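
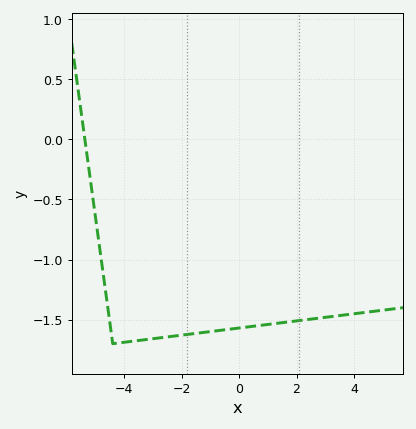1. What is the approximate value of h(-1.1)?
-1.6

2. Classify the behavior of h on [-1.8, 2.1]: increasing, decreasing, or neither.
increasing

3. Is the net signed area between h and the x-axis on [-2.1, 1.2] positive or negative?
negative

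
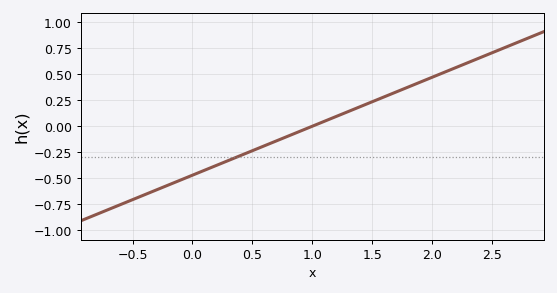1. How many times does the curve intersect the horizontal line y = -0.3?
1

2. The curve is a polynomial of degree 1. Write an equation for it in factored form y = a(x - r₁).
y = 0.47(x - 1)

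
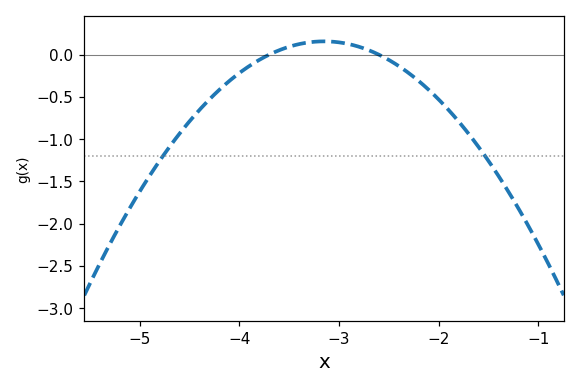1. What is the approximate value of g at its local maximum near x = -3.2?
0.15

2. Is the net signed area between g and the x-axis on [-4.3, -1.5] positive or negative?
negative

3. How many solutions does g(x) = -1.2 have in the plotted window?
2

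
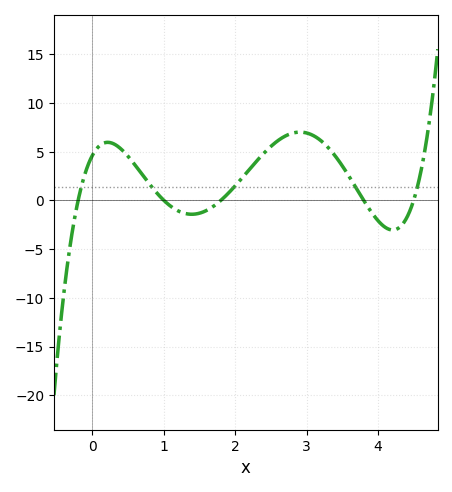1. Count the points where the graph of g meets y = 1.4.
5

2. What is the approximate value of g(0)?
4.62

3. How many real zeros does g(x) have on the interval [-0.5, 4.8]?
5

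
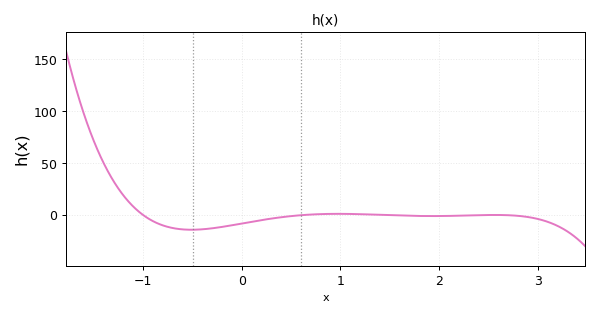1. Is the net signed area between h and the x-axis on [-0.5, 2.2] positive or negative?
negative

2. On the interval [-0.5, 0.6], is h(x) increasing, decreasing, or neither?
increasing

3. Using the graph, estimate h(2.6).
0.217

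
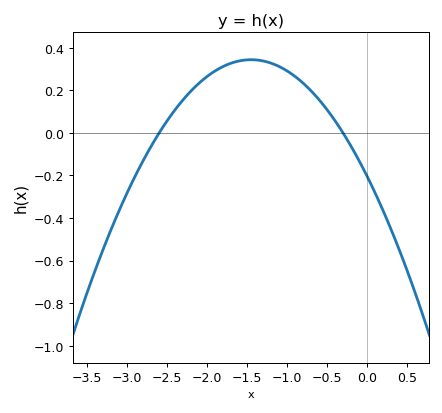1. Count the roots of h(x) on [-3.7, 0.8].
2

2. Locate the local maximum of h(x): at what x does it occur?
-1.45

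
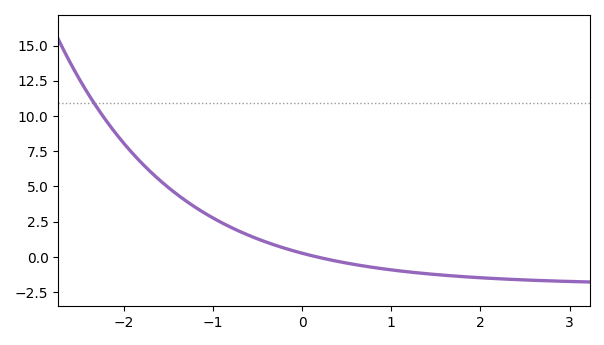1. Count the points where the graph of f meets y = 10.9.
1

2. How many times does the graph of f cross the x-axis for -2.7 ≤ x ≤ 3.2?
1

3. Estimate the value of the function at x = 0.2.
-0.052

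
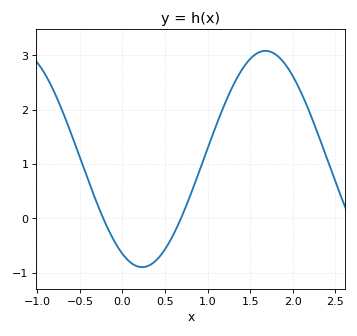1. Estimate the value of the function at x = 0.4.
-0.767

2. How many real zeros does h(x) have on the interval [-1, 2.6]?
2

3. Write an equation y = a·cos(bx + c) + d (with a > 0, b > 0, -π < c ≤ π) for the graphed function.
y = 1.99cos(2.17x + 2.64) + 1.09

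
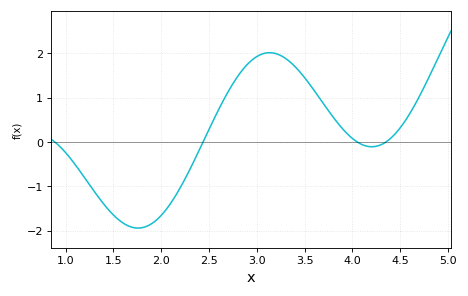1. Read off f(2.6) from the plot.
0.729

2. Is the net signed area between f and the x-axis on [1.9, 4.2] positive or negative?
positive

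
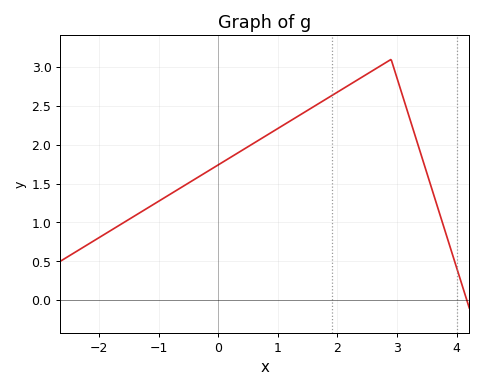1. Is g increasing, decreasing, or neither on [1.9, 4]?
neither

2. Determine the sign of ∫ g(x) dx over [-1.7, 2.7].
positive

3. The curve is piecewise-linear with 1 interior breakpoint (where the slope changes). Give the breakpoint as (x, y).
(2.9, 3.1)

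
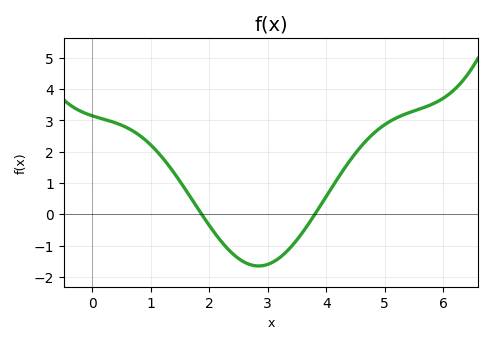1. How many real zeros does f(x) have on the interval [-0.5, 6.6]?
2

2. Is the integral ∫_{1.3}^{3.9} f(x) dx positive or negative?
negative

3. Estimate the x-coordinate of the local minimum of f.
2.8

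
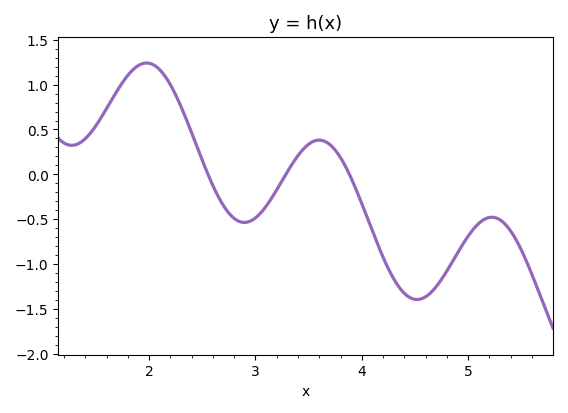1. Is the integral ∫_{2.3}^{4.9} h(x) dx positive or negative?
negative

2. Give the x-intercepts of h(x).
2.55, 3.29, 3.88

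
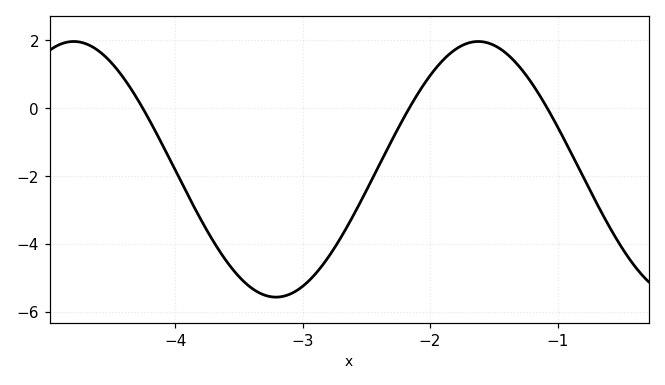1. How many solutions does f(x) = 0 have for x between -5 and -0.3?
3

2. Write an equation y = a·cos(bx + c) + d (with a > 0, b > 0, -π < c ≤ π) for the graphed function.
y = 3.77cos(1.98x - 3.07) - 1.8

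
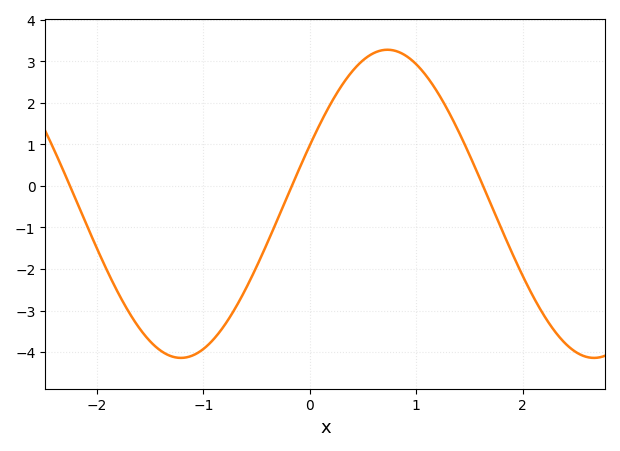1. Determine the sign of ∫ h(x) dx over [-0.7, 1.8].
positive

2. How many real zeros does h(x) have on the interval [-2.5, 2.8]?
3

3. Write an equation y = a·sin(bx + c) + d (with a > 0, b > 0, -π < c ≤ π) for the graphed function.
y = 3.71sin(1.6x + 0.39) - 0.43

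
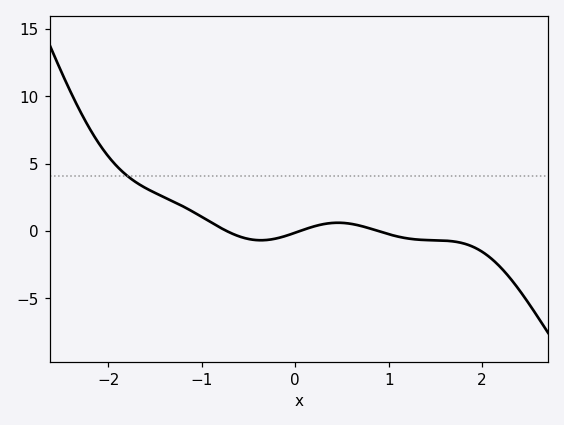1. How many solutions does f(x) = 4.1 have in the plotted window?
1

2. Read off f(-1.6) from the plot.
3.18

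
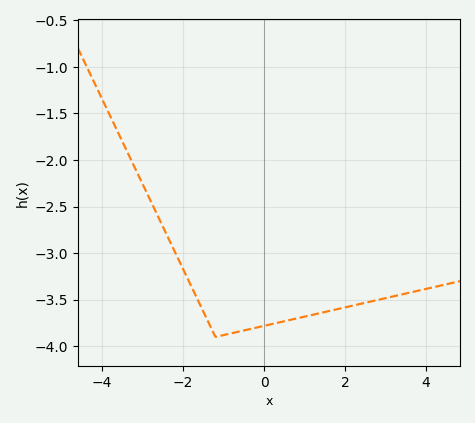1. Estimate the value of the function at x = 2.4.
-3.54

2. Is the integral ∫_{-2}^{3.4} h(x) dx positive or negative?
negative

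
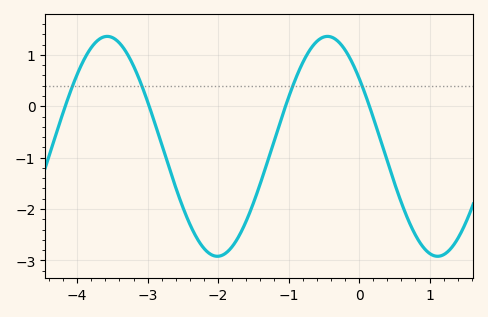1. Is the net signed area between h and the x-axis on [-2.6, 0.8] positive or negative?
negative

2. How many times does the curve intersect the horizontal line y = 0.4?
4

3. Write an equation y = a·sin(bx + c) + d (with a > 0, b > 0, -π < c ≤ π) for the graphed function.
y = 2.14sin(2x + 2.5) - 0.78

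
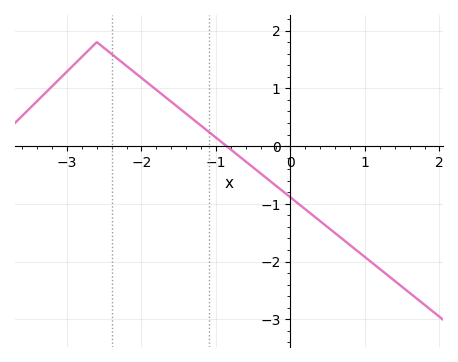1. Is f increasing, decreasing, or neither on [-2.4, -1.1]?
decreasing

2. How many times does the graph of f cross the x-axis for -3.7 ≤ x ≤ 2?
1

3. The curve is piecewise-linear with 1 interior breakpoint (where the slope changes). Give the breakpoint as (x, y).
(-2.6, 1.8)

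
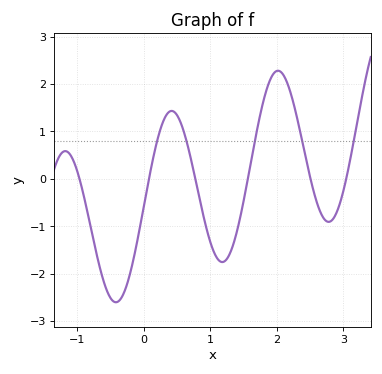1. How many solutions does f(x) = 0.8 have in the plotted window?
5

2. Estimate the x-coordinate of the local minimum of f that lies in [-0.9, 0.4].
-0.4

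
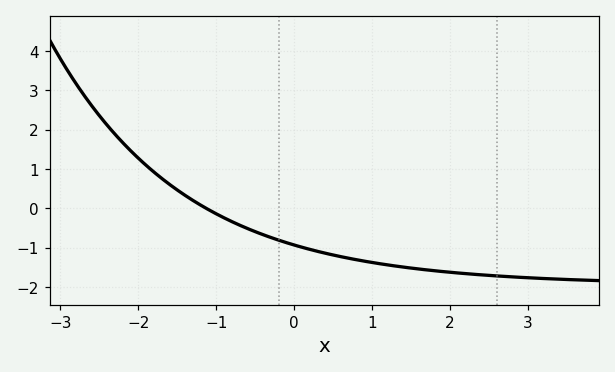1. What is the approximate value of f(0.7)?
-1.27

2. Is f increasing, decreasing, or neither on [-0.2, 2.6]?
decreasing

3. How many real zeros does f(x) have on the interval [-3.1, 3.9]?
1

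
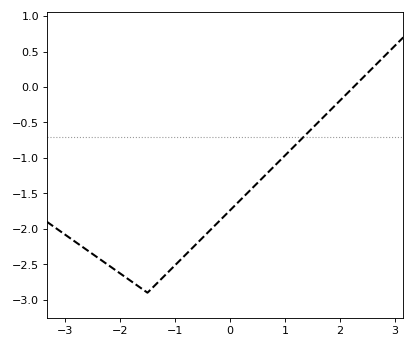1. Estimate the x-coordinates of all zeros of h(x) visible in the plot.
2.24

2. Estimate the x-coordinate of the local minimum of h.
-1.5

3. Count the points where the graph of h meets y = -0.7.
1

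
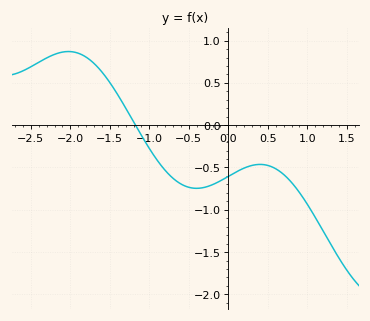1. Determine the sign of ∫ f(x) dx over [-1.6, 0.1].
negative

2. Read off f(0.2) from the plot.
-0.5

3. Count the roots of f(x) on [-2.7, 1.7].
1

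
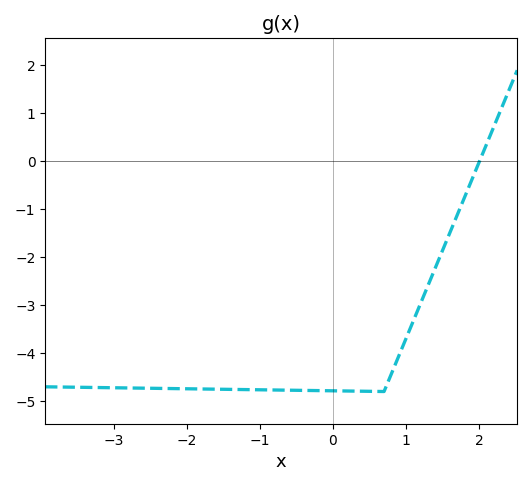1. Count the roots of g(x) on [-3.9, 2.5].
1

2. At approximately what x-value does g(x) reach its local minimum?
0.698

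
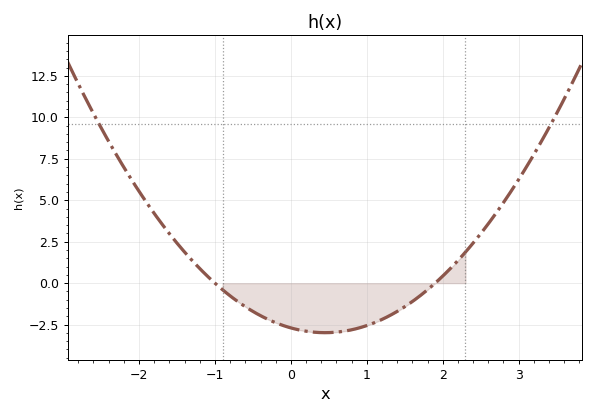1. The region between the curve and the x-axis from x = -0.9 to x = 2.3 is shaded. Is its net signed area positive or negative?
negative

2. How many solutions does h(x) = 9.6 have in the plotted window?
2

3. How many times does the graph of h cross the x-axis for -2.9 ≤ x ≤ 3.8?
2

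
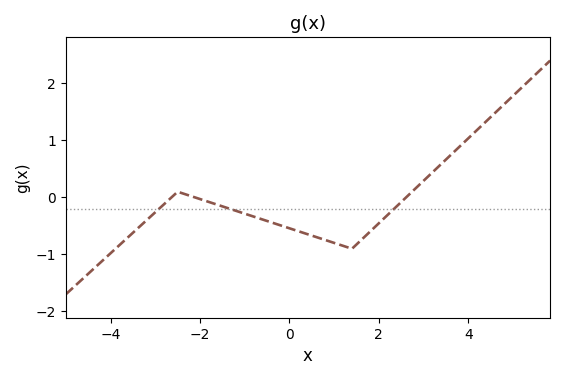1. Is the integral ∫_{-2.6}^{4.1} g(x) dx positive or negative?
negative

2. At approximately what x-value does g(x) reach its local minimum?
1.4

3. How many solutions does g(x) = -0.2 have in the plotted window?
3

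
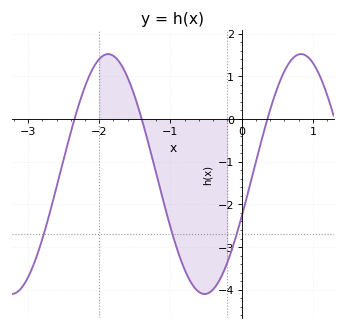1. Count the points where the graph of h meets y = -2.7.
3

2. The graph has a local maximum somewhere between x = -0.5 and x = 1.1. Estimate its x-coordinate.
0.832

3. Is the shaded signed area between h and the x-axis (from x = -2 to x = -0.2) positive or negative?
negative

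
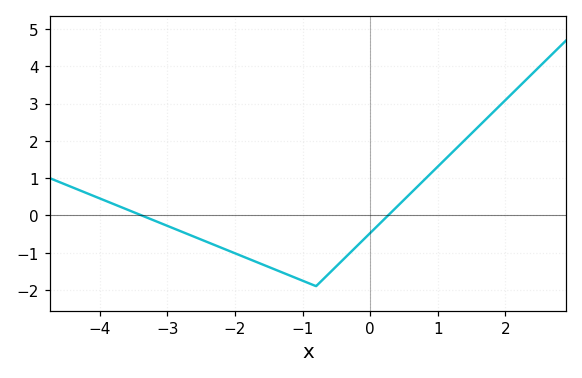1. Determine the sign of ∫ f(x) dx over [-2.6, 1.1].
negative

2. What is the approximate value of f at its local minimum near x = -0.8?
-1.9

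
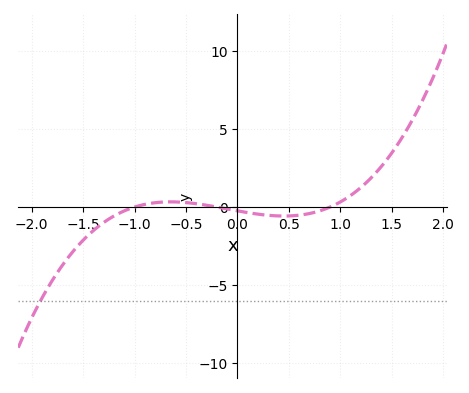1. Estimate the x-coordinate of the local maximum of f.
-0.7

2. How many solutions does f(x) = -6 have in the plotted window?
1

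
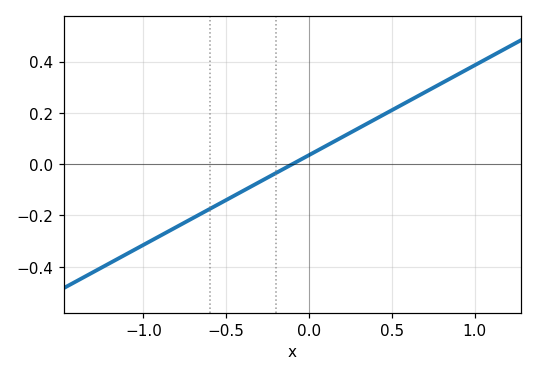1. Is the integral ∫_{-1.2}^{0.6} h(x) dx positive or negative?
negative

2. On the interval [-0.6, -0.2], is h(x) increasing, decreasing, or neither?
increasing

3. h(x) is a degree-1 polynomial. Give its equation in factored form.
y = 0.35(x + 0.1)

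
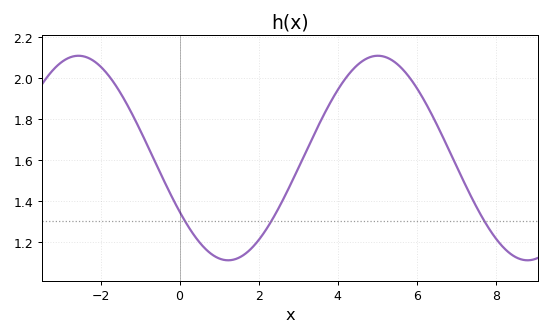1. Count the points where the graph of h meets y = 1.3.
3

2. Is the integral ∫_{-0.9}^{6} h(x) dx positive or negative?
positive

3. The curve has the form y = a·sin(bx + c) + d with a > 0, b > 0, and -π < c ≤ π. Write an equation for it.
y = 0.5sin(0.83x - 2.6) + 1.61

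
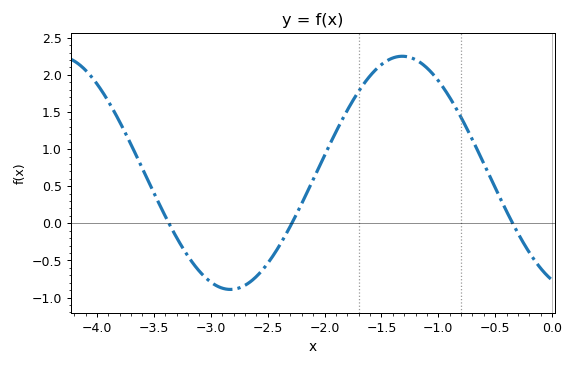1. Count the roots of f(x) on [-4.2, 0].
3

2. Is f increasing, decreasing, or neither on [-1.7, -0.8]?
neither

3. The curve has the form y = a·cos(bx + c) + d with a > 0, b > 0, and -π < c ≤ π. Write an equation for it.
y = 1.57cos(2.08x + 2.74) + 0.68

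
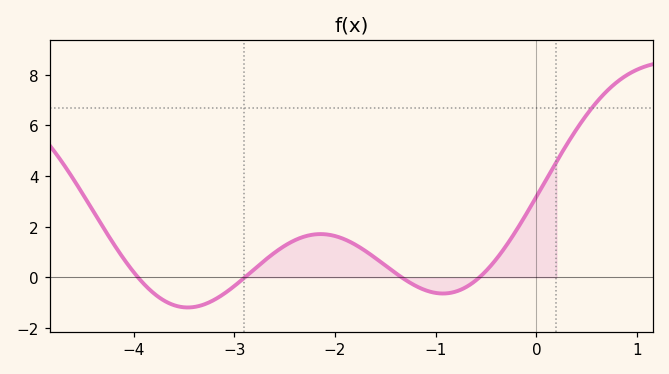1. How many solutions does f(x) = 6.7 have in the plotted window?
1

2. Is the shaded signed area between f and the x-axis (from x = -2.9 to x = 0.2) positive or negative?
positive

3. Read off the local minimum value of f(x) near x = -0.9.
-0.641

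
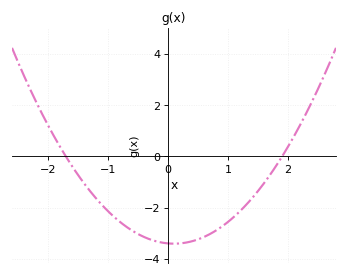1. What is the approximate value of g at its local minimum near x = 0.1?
-3.4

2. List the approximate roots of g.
-1.7, 1.9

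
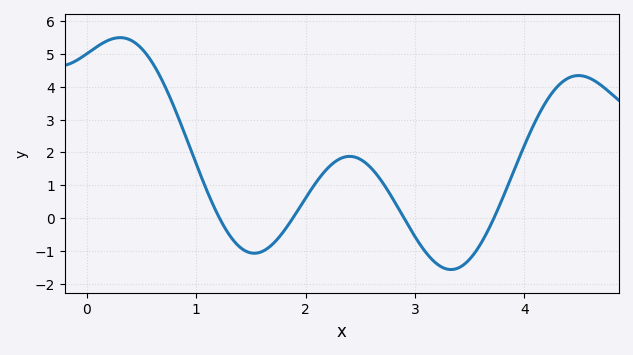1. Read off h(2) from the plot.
0.6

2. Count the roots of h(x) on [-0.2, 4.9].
4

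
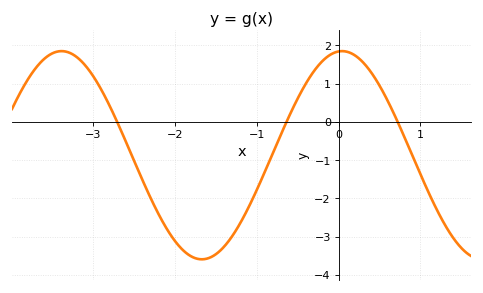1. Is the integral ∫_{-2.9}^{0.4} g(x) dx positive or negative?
negative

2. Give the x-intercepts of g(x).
-2.7, -0.6, 0.7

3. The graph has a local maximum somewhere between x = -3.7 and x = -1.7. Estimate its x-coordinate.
-3.4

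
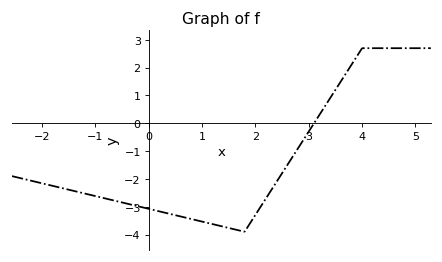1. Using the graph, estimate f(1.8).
-3.9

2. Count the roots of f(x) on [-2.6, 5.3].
1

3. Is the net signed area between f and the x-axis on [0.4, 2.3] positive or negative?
negative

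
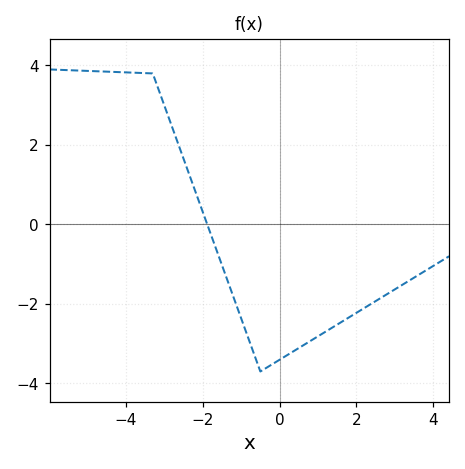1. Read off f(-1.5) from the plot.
-1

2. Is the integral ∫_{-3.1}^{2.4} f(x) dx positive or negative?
negative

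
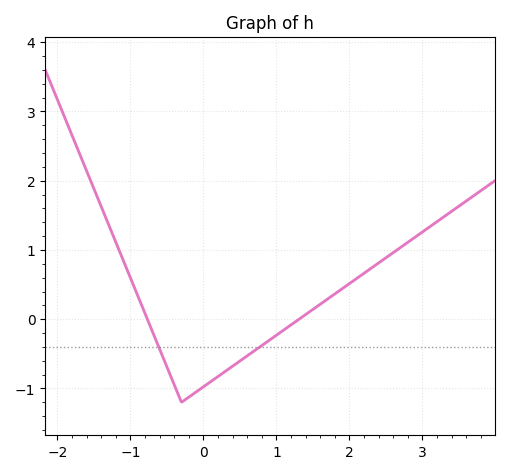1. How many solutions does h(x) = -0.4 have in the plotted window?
2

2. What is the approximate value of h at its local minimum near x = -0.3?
-1.2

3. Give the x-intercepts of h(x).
-0.766, 1.31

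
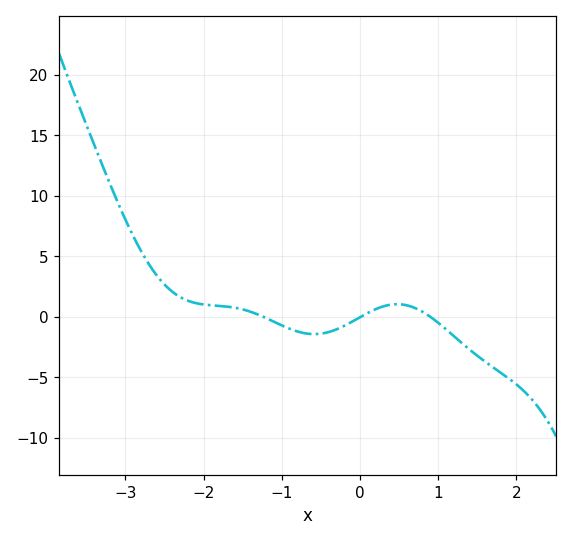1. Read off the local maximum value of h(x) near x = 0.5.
1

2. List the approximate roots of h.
-1.2, 0, 0.9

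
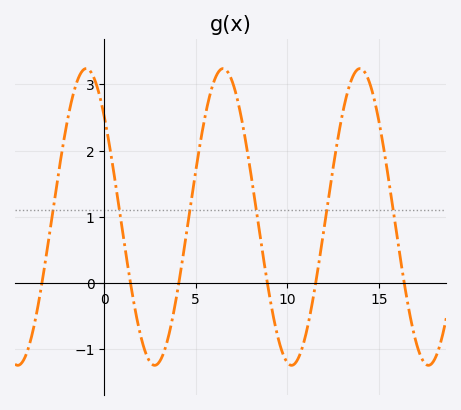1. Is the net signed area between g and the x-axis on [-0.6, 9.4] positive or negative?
positive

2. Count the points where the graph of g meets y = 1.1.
6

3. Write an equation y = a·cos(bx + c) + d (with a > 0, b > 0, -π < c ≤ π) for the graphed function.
y = 2.24cos(0.84x + 0.83) + 1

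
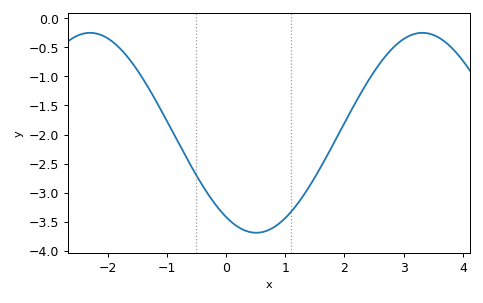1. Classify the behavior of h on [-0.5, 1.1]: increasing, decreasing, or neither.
neither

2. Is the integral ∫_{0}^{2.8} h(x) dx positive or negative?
negative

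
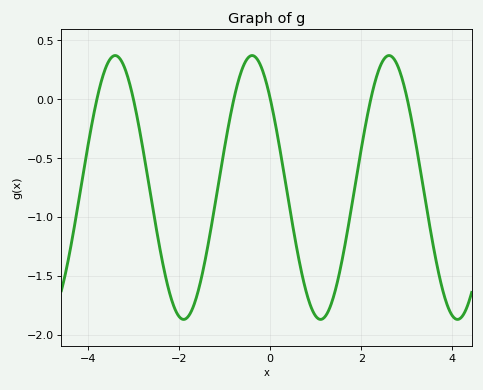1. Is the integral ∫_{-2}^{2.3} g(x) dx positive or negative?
negative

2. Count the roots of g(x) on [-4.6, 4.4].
6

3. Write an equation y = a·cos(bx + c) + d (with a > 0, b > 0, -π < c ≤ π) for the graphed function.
y = 1.12cos(2.1x + 0.83) - 0.75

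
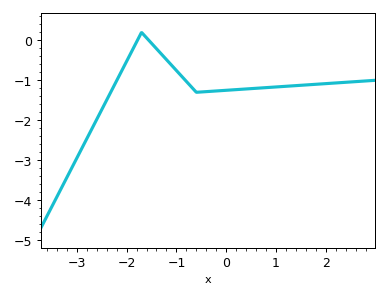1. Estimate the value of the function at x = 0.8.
-1.18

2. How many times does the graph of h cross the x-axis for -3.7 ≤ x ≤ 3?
2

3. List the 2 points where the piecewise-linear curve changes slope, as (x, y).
(-1.7, 0.2); (-0.6, -1.3)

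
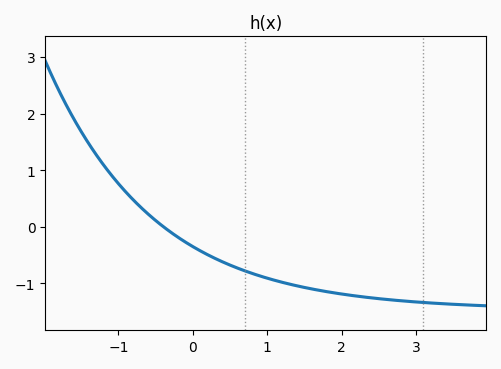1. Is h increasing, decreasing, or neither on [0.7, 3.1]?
decreasing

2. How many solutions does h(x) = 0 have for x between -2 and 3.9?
1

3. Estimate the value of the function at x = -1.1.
0.9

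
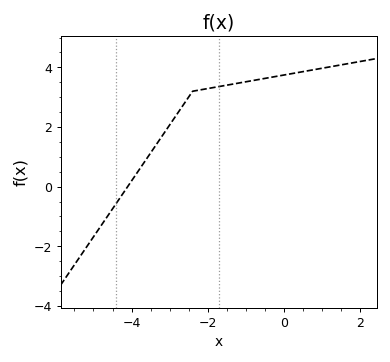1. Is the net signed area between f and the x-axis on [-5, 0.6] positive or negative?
positive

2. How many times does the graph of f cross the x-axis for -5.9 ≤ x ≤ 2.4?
1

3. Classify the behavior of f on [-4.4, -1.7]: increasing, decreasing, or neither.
increasing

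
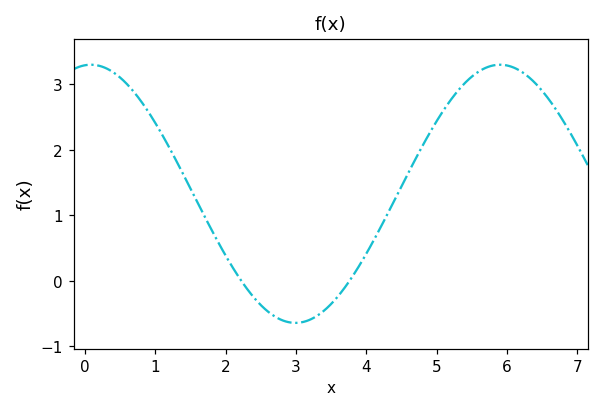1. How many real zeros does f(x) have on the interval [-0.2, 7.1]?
2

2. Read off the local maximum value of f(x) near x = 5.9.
3.3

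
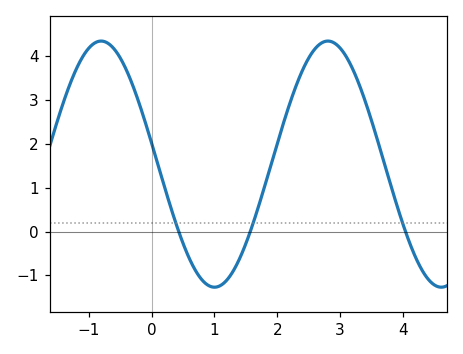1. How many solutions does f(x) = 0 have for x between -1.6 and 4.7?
3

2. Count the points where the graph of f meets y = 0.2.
3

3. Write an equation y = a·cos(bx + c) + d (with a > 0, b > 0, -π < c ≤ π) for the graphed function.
y = 2.81cos(1.74x + 1.4) + 1.54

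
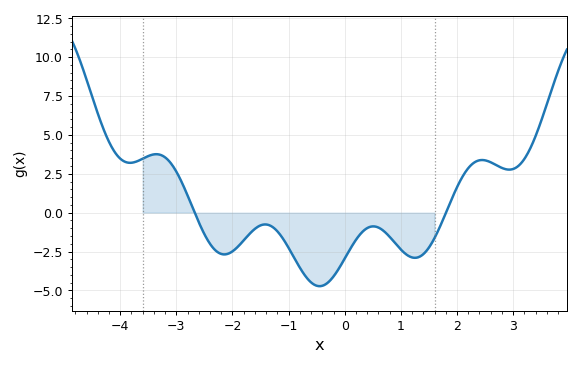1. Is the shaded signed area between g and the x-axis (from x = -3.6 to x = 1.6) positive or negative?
negative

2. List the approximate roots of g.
-2.6, 1.8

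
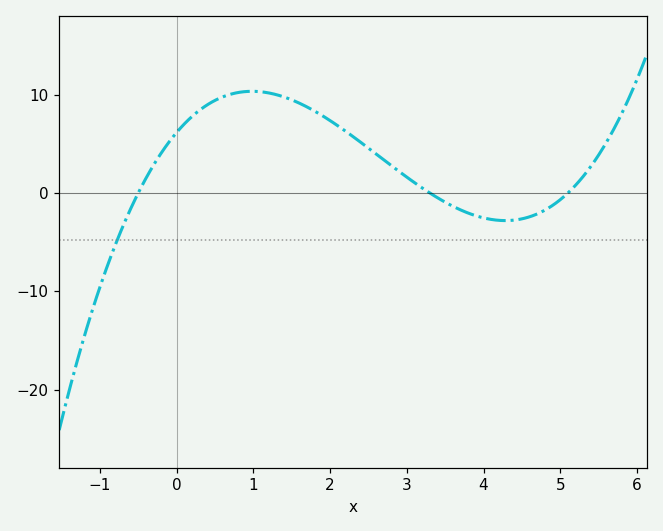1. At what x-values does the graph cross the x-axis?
-0.6, 3.2, 5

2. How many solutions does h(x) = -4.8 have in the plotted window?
1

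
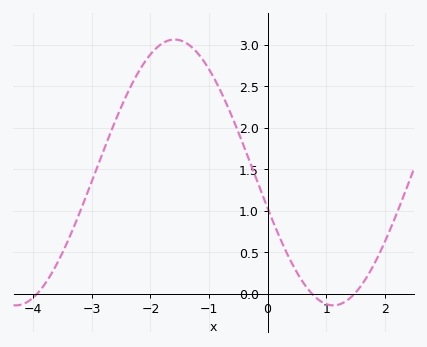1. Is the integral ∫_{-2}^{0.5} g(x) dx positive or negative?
positive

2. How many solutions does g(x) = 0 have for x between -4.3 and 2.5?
3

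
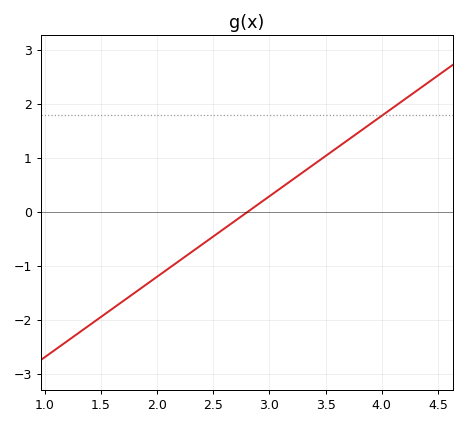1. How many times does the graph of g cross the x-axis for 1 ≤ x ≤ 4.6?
1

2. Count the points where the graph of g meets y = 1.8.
1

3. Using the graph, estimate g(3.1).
0.447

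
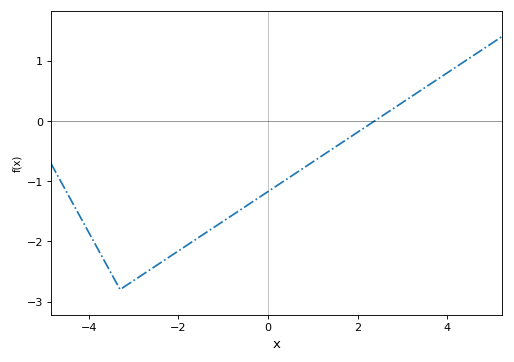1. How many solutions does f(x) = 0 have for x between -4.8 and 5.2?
1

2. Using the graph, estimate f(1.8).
-0.286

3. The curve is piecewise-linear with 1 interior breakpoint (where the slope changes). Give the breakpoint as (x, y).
(-3.3, -2.8)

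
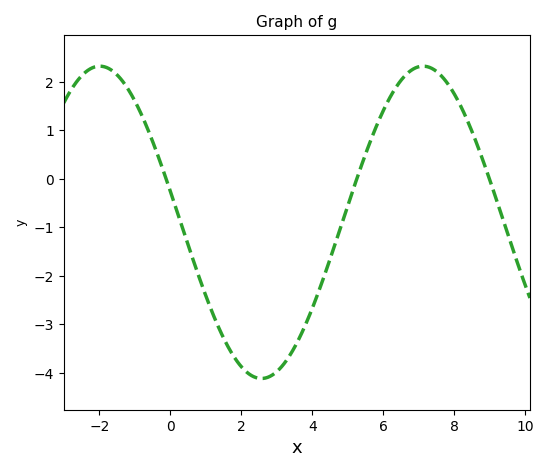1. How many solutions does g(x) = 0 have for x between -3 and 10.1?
3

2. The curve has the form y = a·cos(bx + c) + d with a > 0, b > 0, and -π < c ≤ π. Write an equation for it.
y = 3.22cos(0.69x + 1.37) - 0.9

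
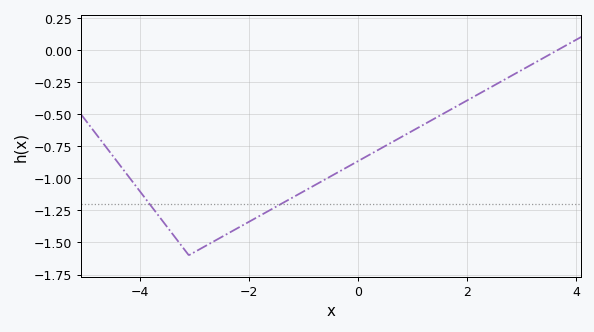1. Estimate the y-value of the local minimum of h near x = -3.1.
-1.6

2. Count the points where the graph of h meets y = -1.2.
2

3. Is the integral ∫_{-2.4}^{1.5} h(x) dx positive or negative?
negative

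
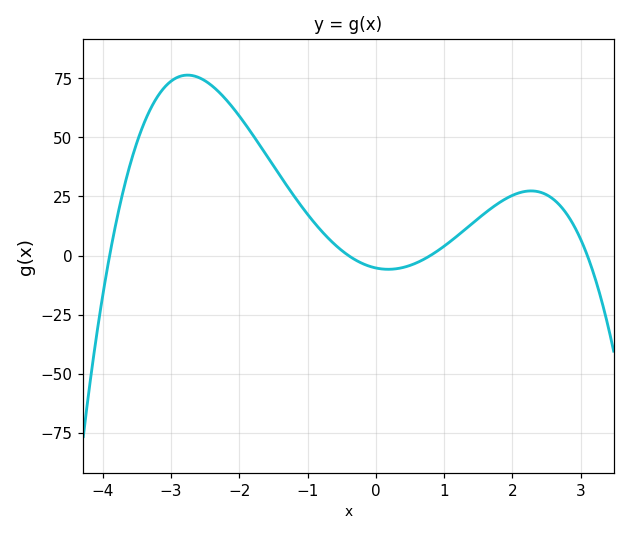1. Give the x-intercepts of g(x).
-3.9, -0.4, 0.8, 3.1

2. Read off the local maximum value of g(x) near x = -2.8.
76.3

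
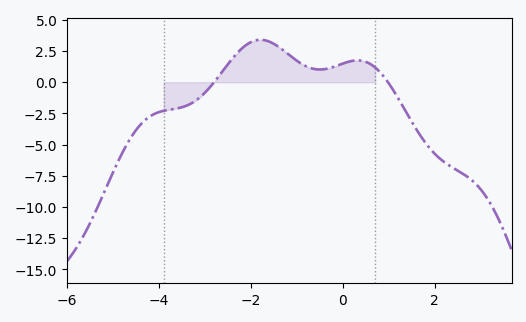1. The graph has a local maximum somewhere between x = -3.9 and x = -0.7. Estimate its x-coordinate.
-1.8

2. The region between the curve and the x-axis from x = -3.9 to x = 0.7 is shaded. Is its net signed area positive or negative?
positive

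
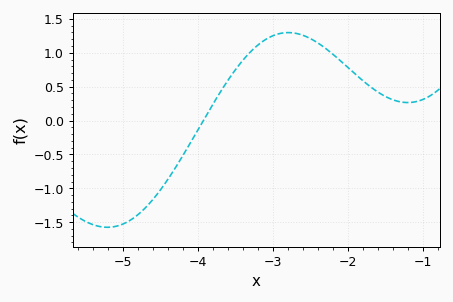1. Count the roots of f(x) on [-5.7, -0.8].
1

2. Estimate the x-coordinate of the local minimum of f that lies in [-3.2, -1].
-1.2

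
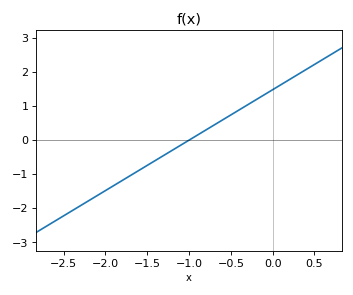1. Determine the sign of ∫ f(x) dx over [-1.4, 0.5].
positive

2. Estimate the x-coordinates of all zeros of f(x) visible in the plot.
-1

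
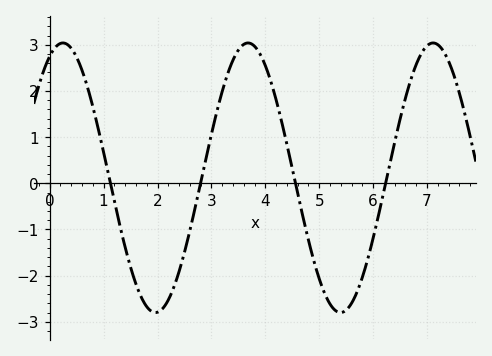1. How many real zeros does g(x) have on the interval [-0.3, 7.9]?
4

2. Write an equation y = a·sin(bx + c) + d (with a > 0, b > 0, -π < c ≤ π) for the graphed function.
y = 2.92sin(1.8x + 1.1) + 0.12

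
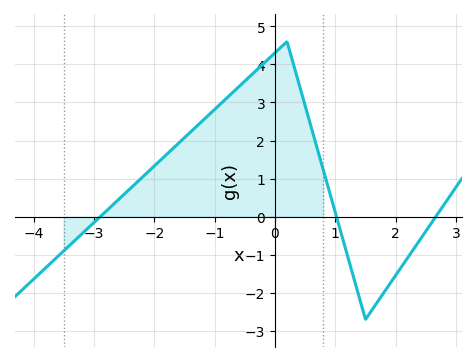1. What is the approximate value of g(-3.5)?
-0.899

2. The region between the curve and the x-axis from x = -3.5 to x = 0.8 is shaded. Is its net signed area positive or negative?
positive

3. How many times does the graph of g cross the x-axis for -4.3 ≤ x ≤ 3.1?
3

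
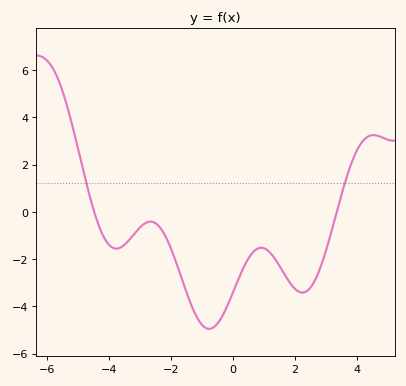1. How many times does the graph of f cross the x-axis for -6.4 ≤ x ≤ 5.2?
2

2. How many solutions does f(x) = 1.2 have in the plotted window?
2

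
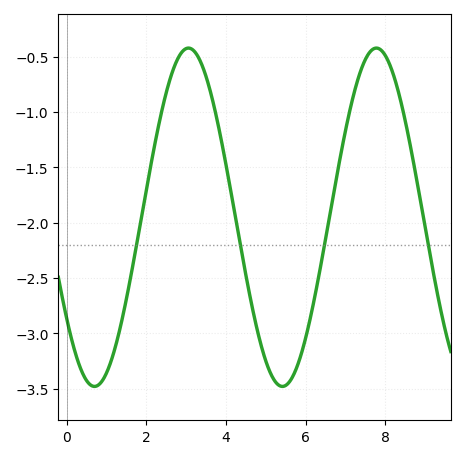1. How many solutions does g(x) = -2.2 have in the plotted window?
4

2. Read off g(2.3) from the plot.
-1.15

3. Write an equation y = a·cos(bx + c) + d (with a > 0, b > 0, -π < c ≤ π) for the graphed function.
y = 1.53cos(1.3x + 2.2) - 1.95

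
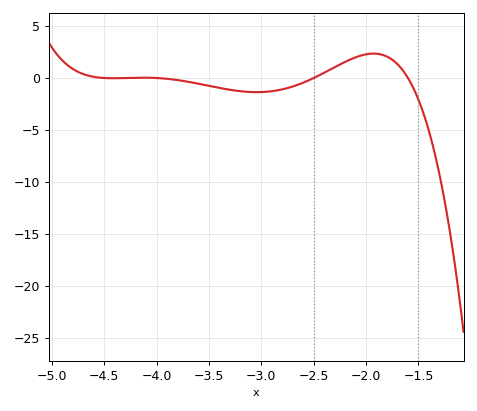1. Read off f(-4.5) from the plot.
0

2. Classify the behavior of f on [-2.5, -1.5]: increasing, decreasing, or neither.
neither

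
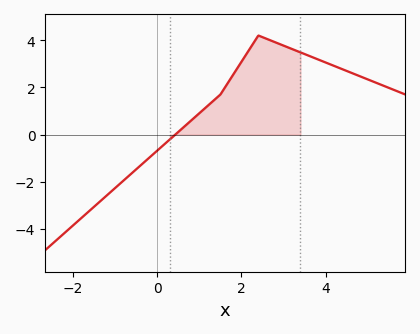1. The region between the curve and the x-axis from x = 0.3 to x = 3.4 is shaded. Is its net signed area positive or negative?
positive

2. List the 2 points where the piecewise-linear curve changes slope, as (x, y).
(1.5, 1.7); (2.4, 4.2)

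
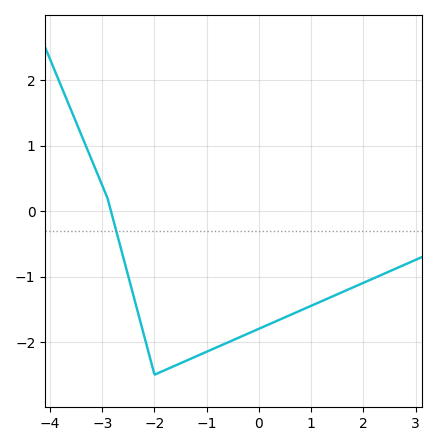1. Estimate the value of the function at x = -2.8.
-0.1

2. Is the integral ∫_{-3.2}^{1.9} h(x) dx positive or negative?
negative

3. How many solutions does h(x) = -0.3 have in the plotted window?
1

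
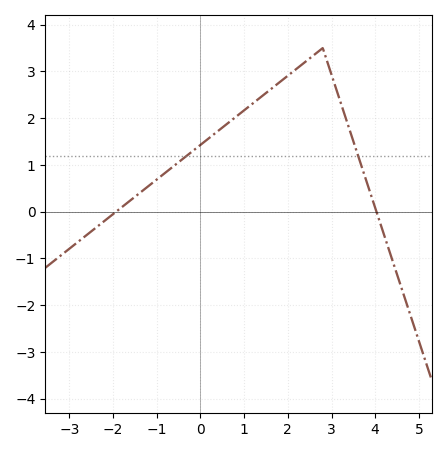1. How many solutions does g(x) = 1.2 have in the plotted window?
2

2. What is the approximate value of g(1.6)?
2.6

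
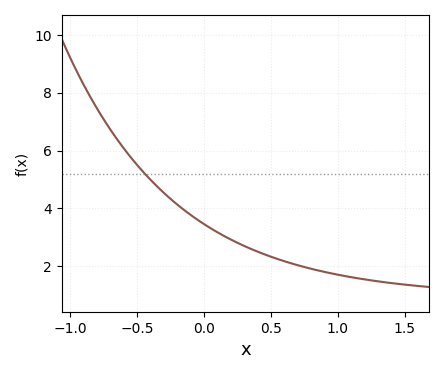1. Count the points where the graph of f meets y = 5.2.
1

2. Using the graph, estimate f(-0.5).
5.51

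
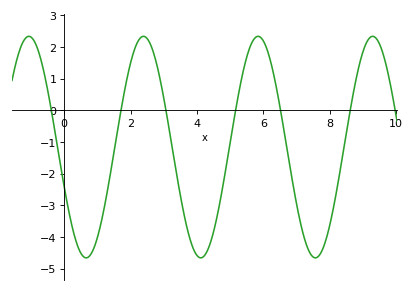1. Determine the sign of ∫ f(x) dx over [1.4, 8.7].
negative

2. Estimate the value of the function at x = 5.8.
2.3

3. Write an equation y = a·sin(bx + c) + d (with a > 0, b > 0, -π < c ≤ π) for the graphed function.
y = 3.5sin(1.8x - 2.8) - 1.16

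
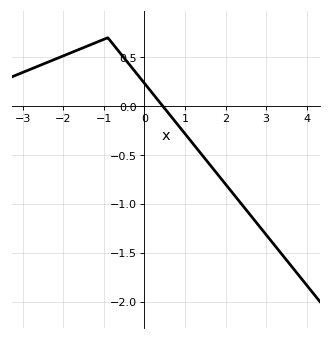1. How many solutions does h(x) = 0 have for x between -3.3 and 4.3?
1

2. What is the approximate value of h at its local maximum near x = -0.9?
0.7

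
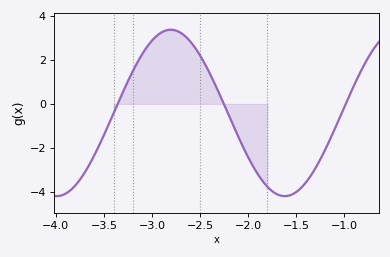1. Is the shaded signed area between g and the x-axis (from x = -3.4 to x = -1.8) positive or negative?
positive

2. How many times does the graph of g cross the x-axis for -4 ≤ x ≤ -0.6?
3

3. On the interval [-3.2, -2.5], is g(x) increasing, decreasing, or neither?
neither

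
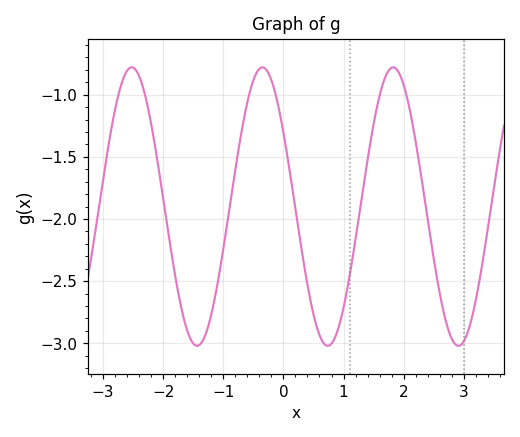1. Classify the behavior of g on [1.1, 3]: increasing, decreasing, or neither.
neither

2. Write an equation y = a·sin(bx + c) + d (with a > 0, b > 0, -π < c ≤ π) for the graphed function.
y = 1.12sin(2.89x + 2.58) - 1.9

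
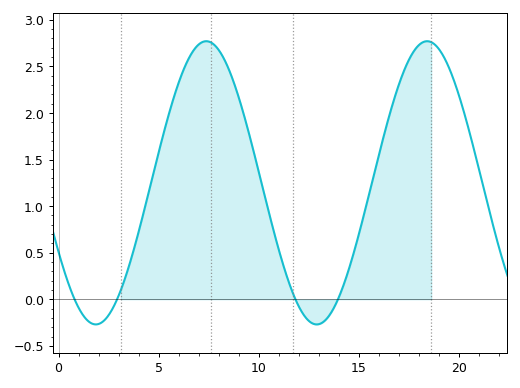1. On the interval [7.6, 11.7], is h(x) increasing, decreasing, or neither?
decreasing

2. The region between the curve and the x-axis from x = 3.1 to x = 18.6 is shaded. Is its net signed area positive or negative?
positive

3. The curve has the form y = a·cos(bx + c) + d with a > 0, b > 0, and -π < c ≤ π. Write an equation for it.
y = 1.52cos(0.57x + 2.1) + 1.25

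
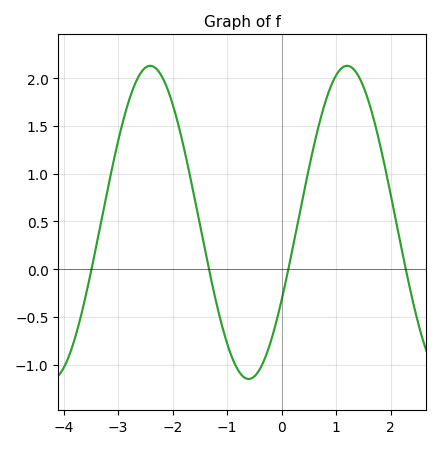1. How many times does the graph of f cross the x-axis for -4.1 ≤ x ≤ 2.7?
4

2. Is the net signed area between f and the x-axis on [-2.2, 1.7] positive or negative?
positive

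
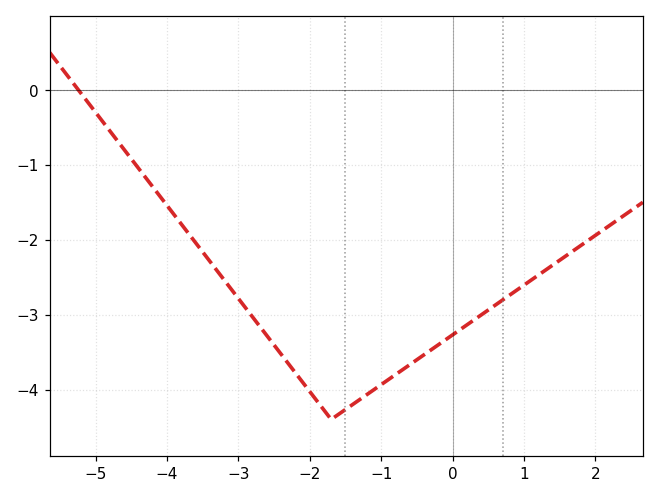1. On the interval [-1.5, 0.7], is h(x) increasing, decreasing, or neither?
increasing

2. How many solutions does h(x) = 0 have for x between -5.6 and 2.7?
1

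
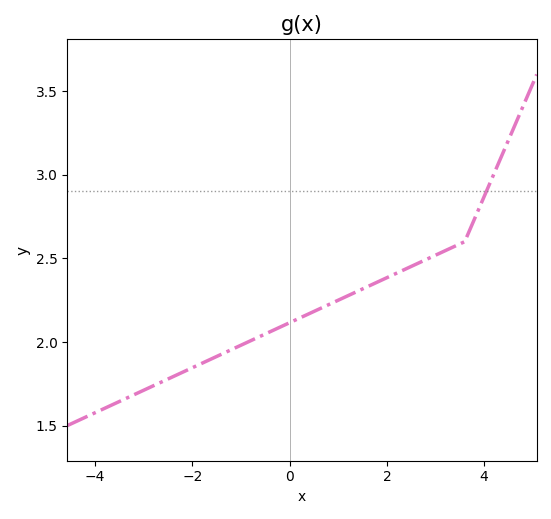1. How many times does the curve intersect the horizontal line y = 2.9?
1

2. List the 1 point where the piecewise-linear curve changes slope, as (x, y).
(3.6, 2.6)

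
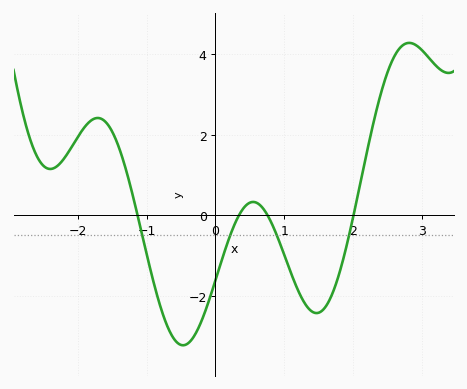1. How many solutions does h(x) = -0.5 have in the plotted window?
4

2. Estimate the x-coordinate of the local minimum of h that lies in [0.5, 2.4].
1.5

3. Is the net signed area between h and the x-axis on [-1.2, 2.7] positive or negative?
negative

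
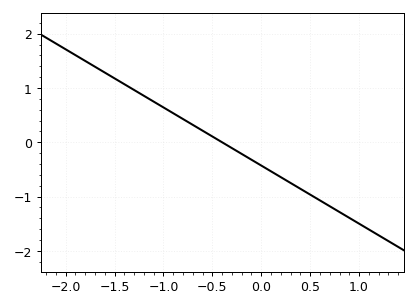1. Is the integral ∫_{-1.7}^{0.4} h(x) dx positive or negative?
positive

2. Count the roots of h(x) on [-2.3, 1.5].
1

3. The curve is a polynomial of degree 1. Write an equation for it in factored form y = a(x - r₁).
y = -1.07(x + 0.4)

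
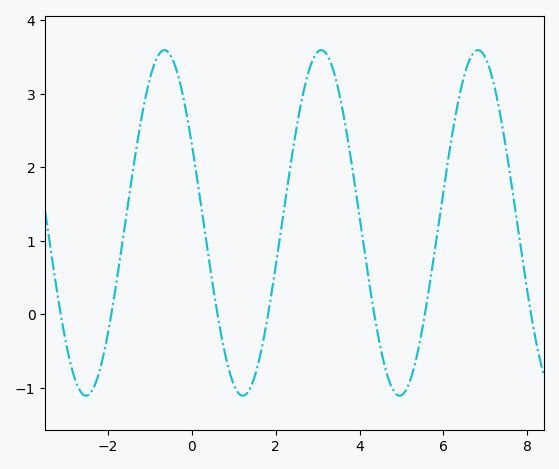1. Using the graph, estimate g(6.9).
3.57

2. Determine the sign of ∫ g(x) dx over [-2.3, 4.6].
positive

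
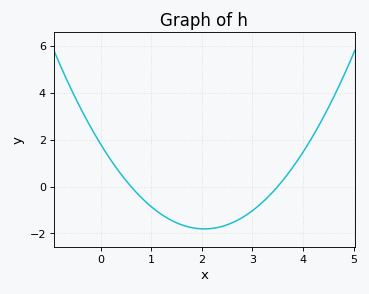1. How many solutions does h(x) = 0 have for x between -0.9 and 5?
2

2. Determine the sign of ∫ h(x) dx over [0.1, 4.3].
negative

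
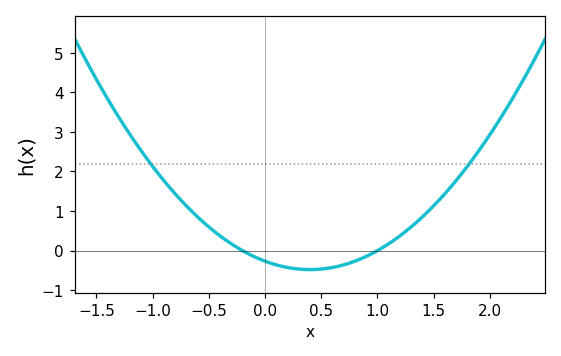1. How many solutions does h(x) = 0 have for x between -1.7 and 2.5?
2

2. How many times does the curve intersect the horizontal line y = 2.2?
2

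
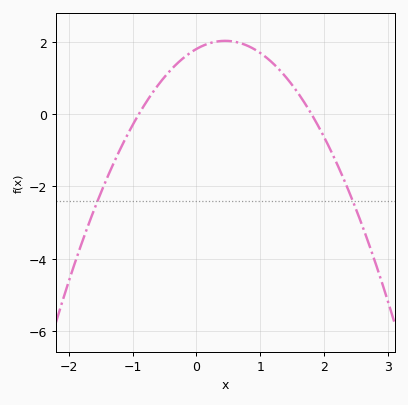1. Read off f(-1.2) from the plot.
-1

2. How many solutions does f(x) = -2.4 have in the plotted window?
2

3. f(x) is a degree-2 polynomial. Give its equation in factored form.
y = -1.11(x + 0.9)(x - 1.8)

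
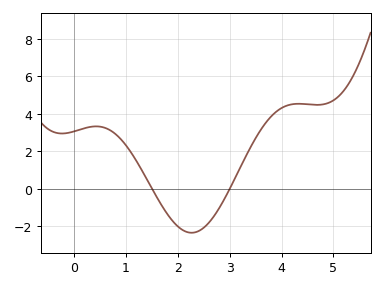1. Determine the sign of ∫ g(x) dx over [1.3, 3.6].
negative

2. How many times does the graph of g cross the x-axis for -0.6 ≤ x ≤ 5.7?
2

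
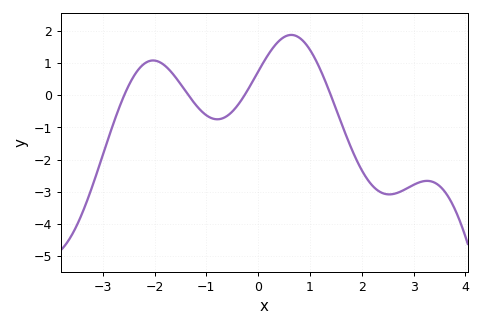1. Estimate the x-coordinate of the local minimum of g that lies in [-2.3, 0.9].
-0.789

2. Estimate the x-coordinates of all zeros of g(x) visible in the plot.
-2.58, -1.34, -0.263, 1.4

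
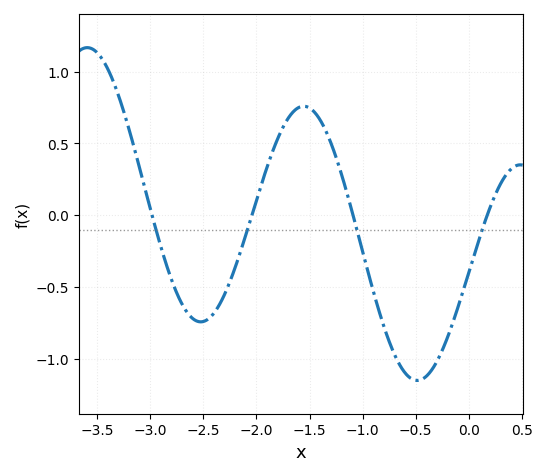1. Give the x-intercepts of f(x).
-2.98, -2.04, -1.09, 0.174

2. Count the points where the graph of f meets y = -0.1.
4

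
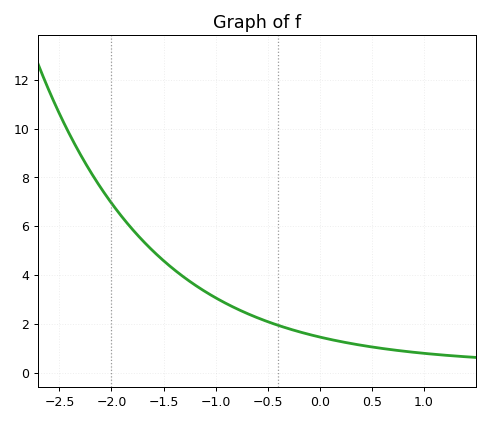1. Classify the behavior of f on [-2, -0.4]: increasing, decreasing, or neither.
decreasing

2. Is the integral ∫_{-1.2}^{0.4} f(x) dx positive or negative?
positive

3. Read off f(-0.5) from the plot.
2.09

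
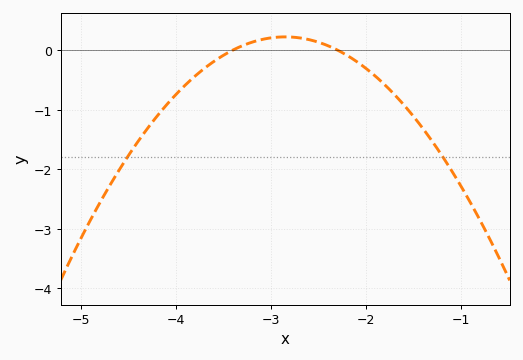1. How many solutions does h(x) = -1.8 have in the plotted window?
2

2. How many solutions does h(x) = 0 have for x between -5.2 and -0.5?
2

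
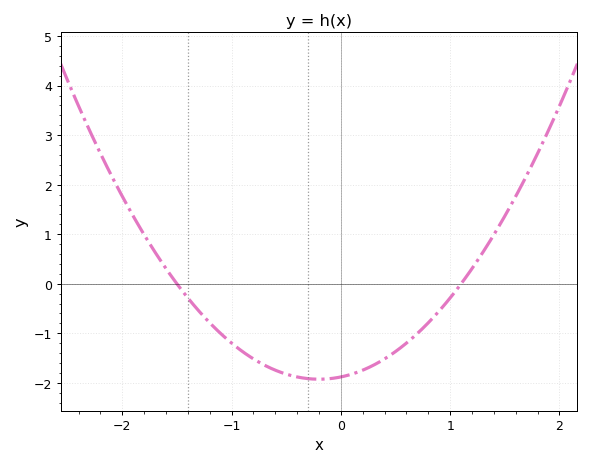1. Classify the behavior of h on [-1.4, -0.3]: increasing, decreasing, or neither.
decreasing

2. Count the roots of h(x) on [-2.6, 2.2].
2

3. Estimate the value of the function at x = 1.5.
1.37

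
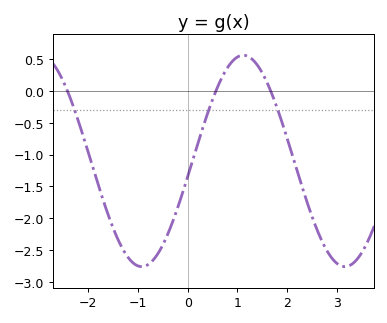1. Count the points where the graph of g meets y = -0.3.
3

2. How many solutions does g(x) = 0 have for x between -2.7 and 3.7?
3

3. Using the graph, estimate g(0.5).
-0.134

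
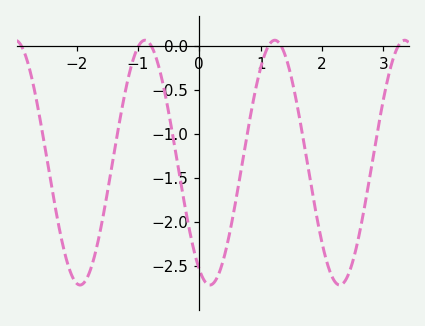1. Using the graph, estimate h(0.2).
-2.7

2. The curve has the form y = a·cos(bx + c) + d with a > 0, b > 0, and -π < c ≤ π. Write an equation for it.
y = 1.39cos(3x + 2.6) - 1.33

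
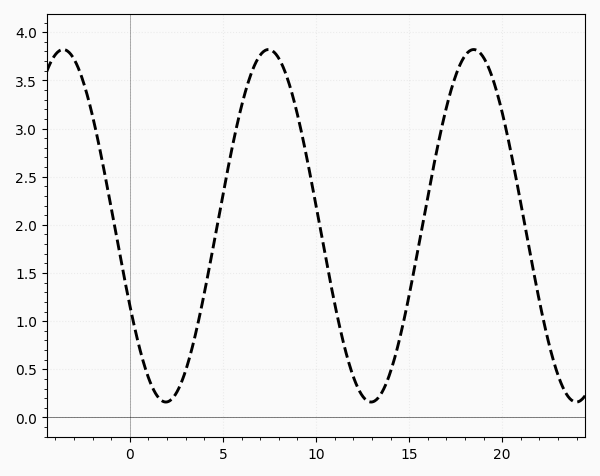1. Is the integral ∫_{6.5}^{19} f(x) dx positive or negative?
positive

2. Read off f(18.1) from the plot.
3.8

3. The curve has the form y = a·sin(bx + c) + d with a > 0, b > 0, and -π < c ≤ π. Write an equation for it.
y = 1.83sin(0.57x - 2.7) + 1.99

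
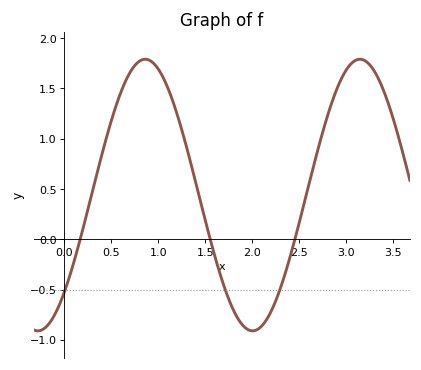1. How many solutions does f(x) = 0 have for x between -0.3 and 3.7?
3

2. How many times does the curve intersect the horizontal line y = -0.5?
3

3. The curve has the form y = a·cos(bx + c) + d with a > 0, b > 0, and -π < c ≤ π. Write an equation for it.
y = 1.35cos(2.8x - 2.4) + 0.44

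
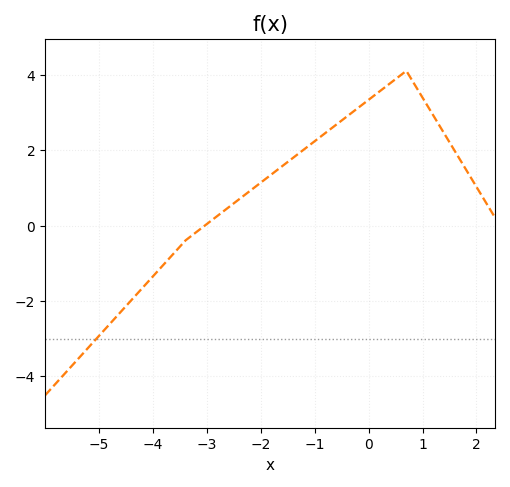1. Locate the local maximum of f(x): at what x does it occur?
0.6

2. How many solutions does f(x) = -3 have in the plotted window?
1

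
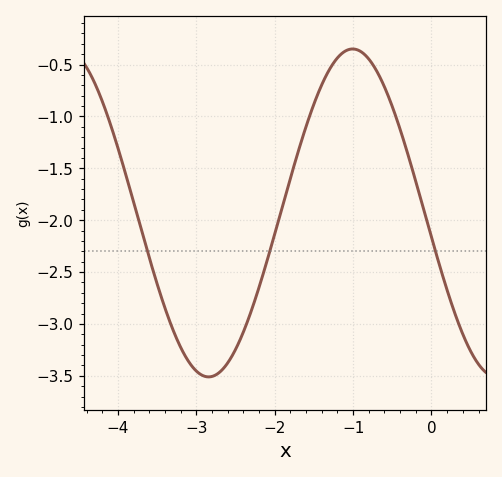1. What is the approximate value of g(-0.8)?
-0.447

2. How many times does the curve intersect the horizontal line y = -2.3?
3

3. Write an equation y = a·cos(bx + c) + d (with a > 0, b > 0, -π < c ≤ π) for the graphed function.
y = 1.58cos(1.71x + 1.72) - 1.93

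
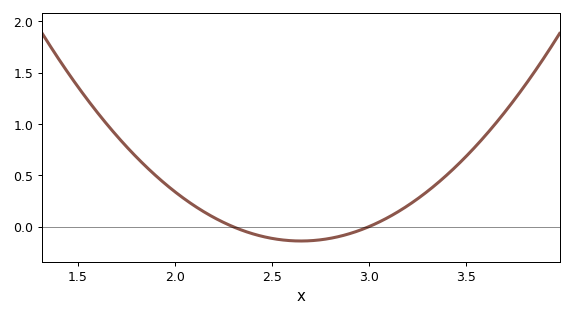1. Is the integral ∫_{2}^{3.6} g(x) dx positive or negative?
positive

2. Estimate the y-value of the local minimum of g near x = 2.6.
-0.14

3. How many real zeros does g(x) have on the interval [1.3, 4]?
2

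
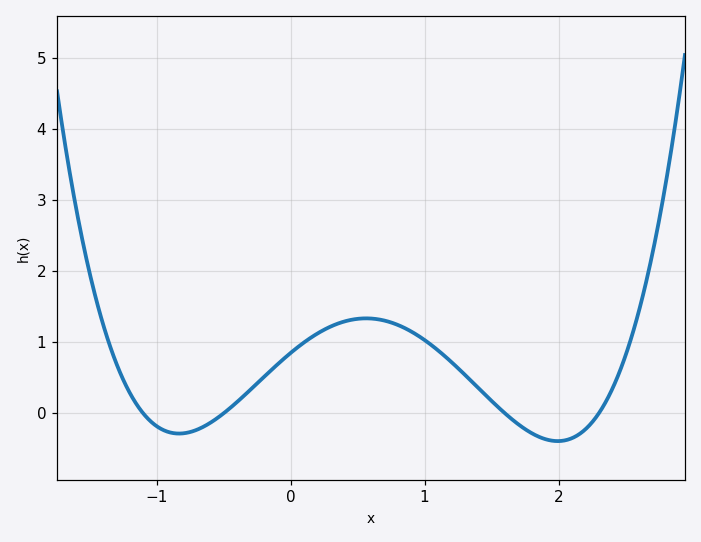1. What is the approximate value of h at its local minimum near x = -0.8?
-0.285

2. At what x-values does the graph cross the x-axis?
-1.1, -0.5, 1.6, 2.3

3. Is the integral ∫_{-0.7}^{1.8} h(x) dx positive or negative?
positive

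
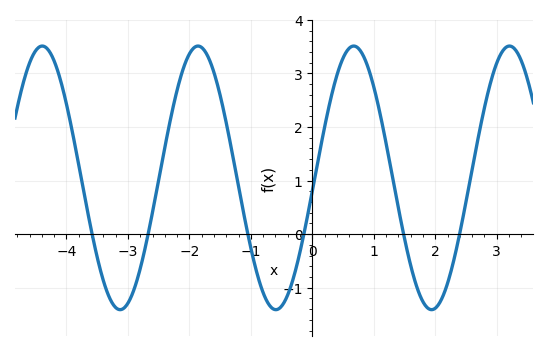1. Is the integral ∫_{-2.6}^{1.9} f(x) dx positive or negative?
positive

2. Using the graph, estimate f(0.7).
3.5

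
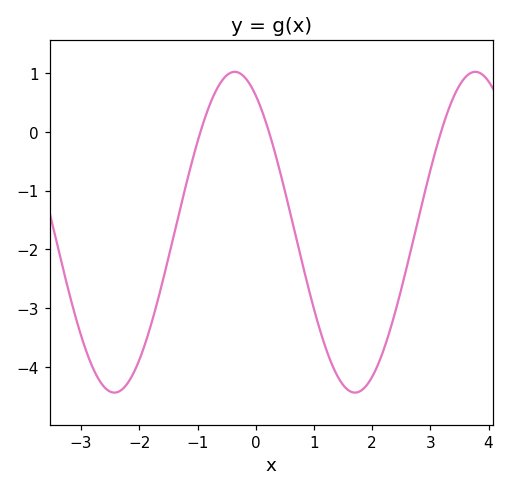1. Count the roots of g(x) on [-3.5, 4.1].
3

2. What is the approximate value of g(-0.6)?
0.842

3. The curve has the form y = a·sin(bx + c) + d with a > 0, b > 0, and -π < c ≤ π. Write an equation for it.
y = 2.73sin(1.52x + 2.12) - 1.71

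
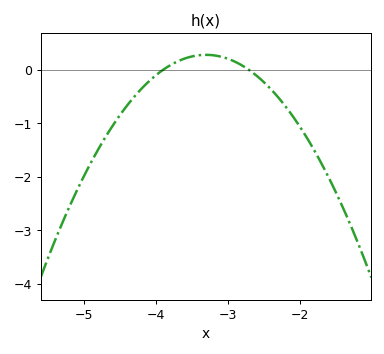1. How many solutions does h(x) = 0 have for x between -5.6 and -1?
2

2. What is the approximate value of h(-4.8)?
-1.5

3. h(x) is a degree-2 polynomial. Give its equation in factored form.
y = -0.79(x + 3.9)(x + 2.7)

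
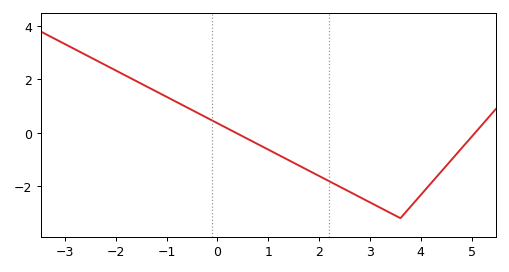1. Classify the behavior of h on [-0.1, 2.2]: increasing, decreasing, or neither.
decreasing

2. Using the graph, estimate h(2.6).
-2.21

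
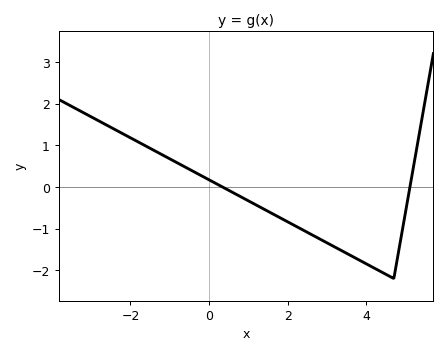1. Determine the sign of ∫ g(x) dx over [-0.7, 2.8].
negative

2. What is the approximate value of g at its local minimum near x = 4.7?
-2.2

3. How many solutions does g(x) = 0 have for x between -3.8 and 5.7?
2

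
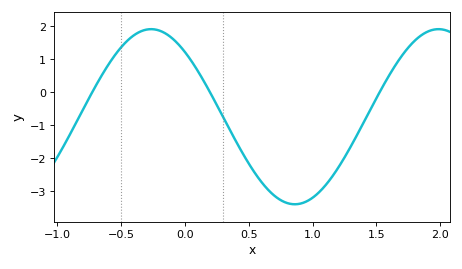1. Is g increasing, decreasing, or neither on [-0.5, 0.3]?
neither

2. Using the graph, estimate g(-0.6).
0.839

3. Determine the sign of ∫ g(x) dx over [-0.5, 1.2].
negative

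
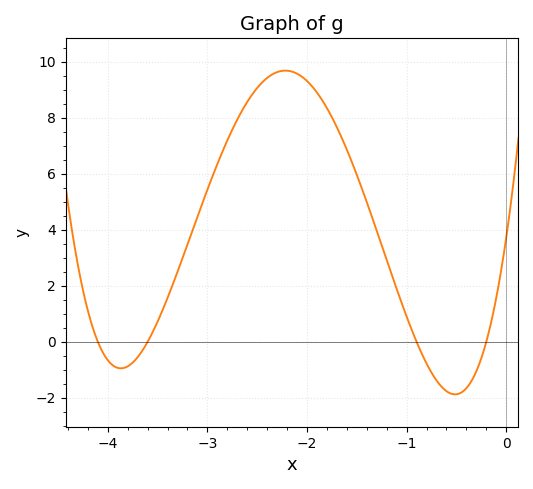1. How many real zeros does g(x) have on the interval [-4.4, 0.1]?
4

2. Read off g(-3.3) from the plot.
2.4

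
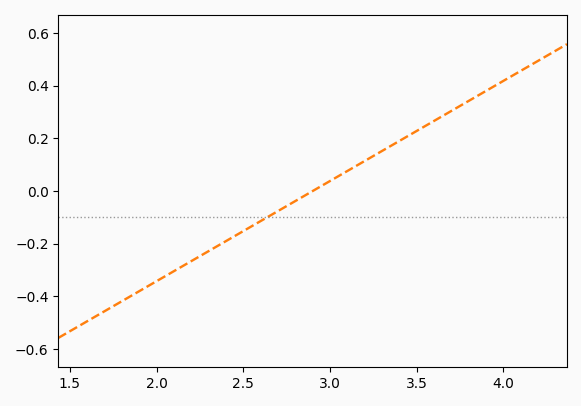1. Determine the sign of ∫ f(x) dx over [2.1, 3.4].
negative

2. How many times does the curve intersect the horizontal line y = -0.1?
1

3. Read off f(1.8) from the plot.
-0.42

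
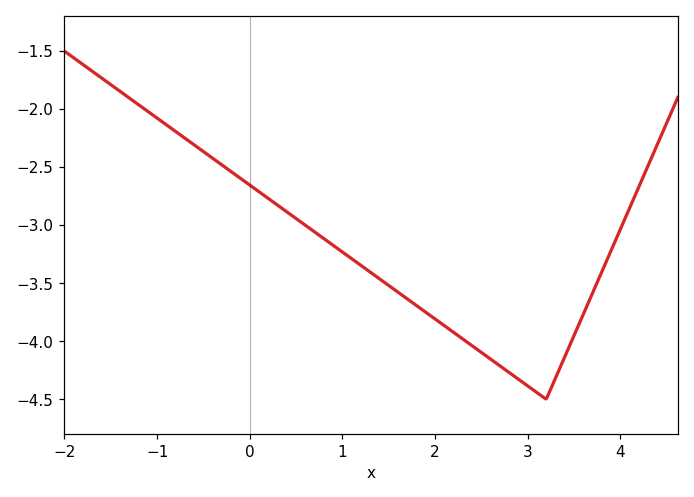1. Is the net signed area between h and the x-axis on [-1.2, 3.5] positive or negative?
negative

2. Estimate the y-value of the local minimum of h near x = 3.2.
-4.5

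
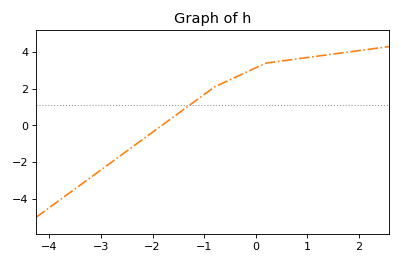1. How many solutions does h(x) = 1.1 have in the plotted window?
1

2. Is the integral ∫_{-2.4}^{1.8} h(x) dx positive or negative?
positive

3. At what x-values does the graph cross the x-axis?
-1.8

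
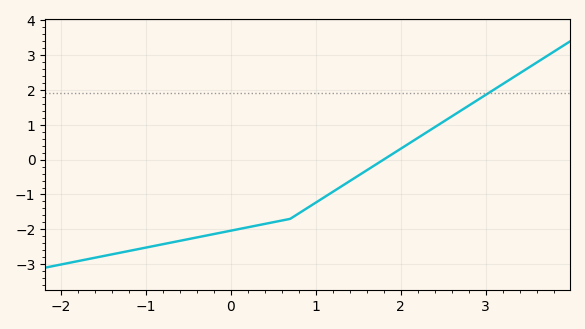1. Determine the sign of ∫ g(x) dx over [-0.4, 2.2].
negative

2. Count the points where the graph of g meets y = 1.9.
1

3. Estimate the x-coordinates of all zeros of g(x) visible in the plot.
1.8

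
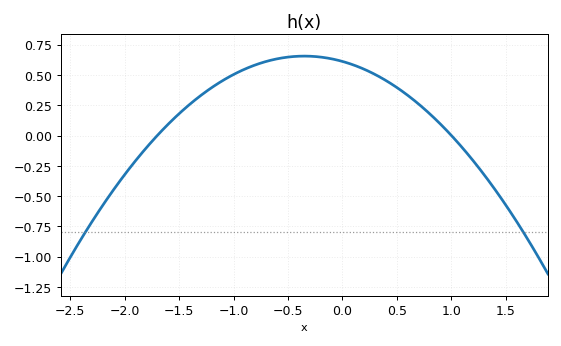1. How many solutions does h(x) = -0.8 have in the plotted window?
2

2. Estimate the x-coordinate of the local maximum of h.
-0.4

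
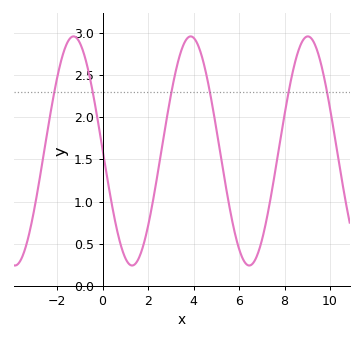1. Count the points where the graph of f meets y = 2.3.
6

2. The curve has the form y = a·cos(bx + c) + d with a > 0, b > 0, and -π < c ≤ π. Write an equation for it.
y = 1.36cos(1.22x + 1.56) + 1.6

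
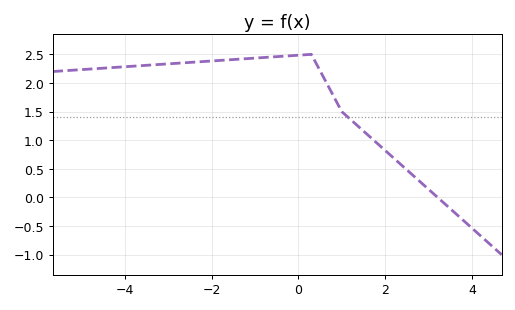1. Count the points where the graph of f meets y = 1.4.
1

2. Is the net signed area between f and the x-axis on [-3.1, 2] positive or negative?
positive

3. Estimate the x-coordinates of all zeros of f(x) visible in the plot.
3.21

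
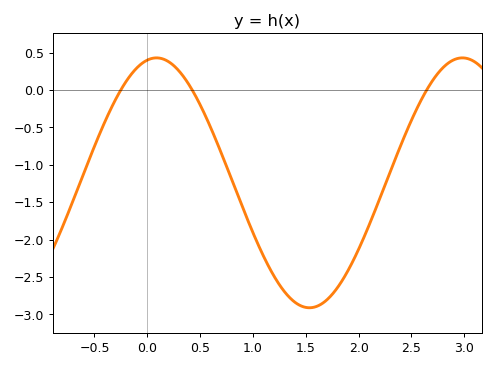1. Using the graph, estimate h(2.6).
-0.1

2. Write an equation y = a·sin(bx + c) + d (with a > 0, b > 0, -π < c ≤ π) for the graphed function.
y = 1.67sin(2.2x + 1.4) - 1.24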